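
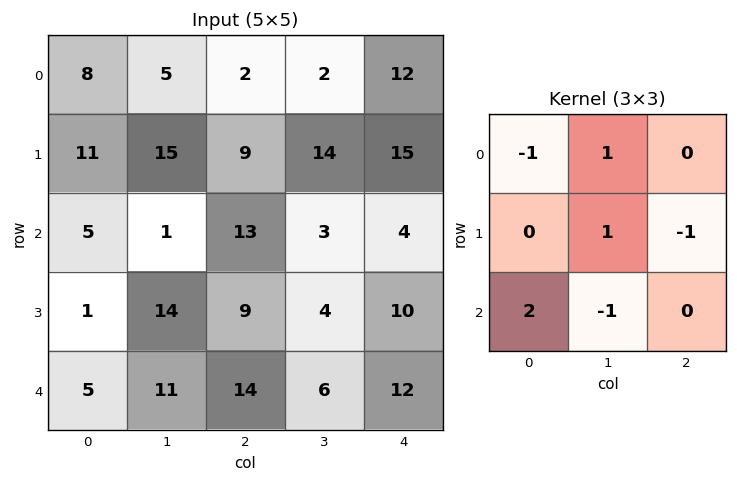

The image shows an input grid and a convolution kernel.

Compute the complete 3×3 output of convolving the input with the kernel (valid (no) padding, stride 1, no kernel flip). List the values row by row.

12 -19 22
-20 23 18
0 25 6

Output[0,0]: The receptive field on the input at this output position is [8 5 2 / 11 15 9 / 5 1 13]. Elementwise product with the kernel and sum: 8·-1 + 5·1 + 15·1 + 9·-1 + 5·2 + 1·-1.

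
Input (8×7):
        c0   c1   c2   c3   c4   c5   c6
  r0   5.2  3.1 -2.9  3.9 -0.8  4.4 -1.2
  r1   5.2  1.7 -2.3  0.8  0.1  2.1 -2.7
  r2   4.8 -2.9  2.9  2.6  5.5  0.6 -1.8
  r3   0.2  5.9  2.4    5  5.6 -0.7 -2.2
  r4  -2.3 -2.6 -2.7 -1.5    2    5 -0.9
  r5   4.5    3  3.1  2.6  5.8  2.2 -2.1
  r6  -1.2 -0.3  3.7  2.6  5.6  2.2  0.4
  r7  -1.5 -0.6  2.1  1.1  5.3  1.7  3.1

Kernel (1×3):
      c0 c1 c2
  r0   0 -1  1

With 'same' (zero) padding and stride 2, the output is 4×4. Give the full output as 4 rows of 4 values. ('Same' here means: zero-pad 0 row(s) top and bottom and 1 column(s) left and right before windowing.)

Output[0,0]: The receptive field on the zero-padded input at this output position is [0 5.2 3.1]. Elementwise product with the kernel and sum: 5.2·-1 + 3.1·1.

-2.1 6.8 5.2 1.2
-7.7 -0.3 -4.9 1.8
-0.3 1.2 3 0.9
0.9 -1.1 -3.4 -0.4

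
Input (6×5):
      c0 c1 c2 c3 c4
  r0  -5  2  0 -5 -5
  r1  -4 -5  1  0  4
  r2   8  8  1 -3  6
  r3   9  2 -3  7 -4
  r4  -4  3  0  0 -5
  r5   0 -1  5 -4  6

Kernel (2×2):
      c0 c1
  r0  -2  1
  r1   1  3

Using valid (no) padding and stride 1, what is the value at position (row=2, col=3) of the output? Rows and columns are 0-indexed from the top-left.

7

The receptive field on the input at this output position is [-3 6 / 7 -4]. Elementwise product with the kernel and sum: -3·-2 + 6·1 + 7·1 + -4·3.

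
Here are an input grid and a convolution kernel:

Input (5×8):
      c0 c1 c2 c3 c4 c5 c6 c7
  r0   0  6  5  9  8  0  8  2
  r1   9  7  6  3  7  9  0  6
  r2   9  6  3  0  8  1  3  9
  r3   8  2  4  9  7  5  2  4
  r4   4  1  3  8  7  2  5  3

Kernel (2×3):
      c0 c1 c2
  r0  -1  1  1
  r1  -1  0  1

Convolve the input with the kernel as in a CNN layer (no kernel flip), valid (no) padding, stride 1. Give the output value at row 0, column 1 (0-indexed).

The receptive field on the input at this output position is [6 5 9 / 7 6 3]. Elementwise product with the kernel and sum: 6·-1 + 5·1 + 9·1 + 7·-1 + 3·1.

4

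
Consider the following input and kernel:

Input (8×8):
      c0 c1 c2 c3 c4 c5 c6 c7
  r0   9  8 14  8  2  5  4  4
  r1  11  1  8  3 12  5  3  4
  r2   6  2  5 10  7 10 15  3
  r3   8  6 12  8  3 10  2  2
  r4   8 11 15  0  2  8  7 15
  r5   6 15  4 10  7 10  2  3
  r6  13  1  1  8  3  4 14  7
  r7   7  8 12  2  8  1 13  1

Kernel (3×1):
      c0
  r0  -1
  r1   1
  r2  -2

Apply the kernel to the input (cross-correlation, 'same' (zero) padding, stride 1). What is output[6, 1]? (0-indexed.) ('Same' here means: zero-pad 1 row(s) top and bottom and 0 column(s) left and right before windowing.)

The receptive field on the zero-padded input at this output position is [15 / 1 / 8]. Elementwise product with the kernel and sum: 15·-1 + 1·1 + 8·-2.

-30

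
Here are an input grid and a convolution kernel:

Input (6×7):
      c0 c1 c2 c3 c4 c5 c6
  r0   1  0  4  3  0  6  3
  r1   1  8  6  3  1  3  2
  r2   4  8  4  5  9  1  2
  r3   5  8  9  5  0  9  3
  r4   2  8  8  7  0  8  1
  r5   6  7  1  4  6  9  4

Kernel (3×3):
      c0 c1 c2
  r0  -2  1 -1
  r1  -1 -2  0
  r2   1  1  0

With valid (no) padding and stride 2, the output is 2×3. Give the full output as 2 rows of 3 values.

-11 -8 6
-15 -16 -29

Output[0,0]: The receptive field on the input at this output position is [1 0 4 / 1 8 6 / 4 8 4]. Elementwise product with the kernel and sum: 1·-2 + 0·1 + 4·-1 + 1·-1 + 8·-2 + 4·1 + 8·1.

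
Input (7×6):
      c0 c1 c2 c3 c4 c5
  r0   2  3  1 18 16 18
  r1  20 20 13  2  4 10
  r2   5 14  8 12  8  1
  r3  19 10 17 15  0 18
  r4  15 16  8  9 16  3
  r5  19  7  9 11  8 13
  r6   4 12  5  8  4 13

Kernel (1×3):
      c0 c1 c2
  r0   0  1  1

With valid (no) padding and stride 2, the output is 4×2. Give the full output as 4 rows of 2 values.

Output[0,0]: The receptive field on the input at this output position is [2 3 1]. Elementwise product with the kernel and sum: 3·1 + 1·1.
Output[0,1]: The receptive field on the input at this output position is [1 18 16]. Elementwise product with the kernel and sum: 18·1 + 16·1.

4 34
22 20
24 25
17 12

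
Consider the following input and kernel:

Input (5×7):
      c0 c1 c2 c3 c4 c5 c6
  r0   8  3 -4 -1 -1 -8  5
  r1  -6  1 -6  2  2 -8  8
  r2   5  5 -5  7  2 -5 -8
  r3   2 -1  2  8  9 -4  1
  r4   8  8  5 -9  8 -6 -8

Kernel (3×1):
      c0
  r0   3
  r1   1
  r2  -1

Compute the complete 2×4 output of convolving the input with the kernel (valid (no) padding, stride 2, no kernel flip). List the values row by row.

13 -13 -3 31
9 -18 7 -15

Output[0,0]: The receptive field on the input at this output position is [8 / -6 / 5]. Elementwise product with the kernel and sum: 8·3 + -6·1 + 5·-1.
Output[0,1]: The receptive field on the input at this output position is [-4 / -6 / -5]. Elementwise product with the kernel and sum: -4·3 + -6·1 + -5·-1.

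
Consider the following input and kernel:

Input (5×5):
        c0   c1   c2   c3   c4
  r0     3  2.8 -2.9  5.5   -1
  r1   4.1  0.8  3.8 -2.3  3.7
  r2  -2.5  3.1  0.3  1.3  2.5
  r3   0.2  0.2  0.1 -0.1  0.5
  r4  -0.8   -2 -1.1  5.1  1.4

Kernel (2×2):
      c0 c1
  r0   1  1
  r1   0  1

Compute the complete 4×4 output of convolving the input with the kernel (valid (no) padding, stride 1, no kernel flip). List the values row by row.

6.6 3.7 0.3 8.2
8 4.9 2.8 3.9
0.8 3.5 1.5 4.3
-1.6 -0.8 5.1 1.8

Output[0,0]: The receptive field on the input at this output position is [3 2.8 / 4.1 0.8]. Elementwise product with the kernel and sum: 3·1 + 2.8·1 + 0.8·1.
Output[0,1]: The receptive field on the input at this output position is [2.8 -2.9 / 0.8 3.8]. Elementwise product with the kernel and sum: 2.8·1 + -2.9·1 + 3.8·1.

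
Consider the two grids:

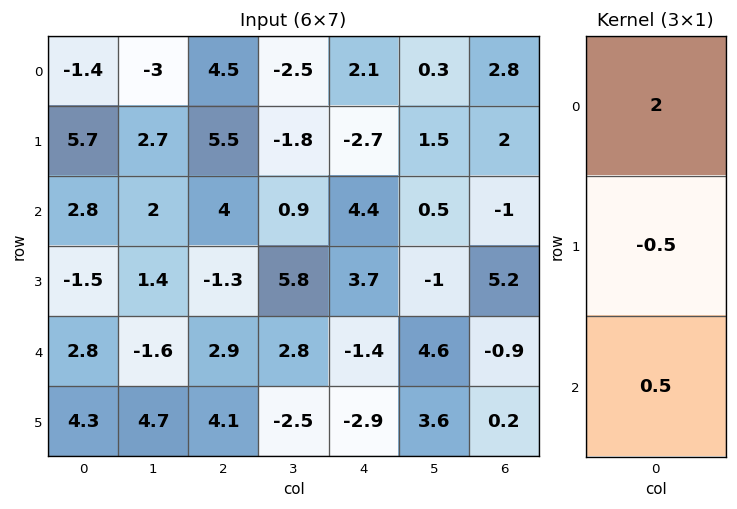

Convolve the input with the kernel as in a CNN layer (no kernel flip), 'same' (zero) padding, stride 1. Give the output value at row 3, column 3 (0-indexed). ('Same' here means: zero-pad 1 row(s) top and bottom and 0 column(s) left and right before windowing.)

The receptive field on the zero-padded input at this output position is [0.9 / 5.8 / 2.8]. Elementwise product with the kernel and sum: 0.9·2 + 5.8·-0.5 + 2.8·0.5.

0.3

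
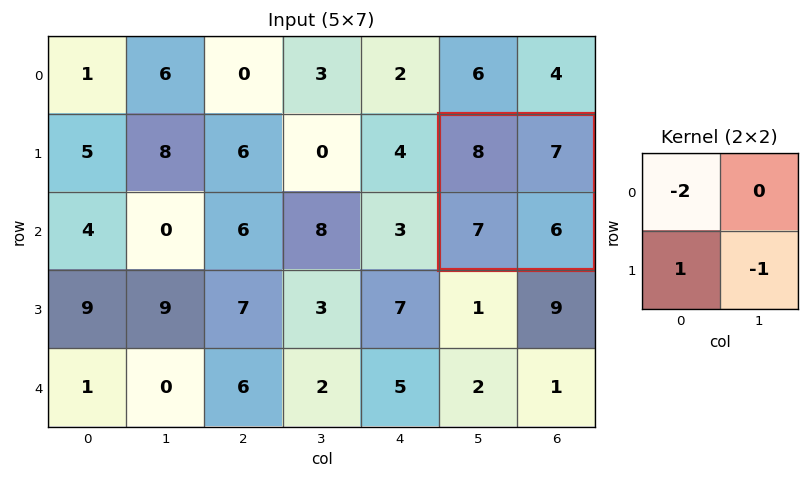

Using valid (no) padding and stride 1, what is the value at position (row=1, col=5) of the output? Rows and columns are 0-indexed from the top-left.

-15

The receptive field on the input at this output position is [8 7 / 7 6]. Elementwise product with the kernel and sum: 8·-2 + 7·1 + 6·-1.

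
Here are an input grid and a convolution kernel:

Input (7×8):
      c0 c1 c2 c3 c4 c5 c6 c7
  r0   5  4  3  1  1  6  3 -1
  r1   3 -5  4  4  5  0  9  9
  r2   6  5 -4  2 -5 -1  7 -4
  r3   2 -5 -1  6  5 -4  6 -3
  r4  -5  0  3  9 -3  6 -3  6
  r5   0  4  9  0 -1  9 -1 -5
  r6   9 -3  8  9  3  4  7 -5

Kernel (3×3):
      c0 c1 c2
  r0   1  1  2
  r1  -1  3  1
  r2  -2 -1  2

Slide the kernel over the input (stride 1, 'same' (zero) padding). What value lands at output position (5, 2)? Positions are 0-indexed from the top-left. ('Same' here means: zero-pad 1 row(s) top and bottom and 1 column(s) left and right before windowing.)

The receptive field on the zero-padded input at this output position is [0 3 9 / 4 9 0 / -3 8 9]. Elementwise product with the kernel and sum: 0·1 + 3·1 + 9·2 + 4·-1 + 9·3 + 0·1 + -3·-2 + 8·-1 + 9·2.

60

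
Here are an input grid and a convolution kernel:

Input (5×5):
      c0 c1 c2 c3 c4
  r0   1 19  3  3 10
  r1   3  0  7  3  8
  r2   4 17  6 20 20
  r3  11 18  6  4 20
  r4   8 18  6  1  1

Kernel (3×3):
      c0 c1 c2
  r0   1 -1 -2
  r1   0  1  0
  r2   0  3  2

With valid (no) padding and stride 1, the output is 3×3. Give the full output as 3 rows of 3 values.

39 75 83
72 19 60
59 -3 -45

Output[0,0]: The receptive field on the input at this output position is [1 19 3 / 3 0 7 / 4 17 6]. Elementwise product with the kernel and sum: 1·1 + 19·-1 + 3·-2 + 0·1 + 17·3 + 6·2.
Output[0,1]: The receptive field on the input at this output position is [19 3 3 / 0 7 3 / 17 6 20]. Elementwise product with the kernel and sum: 19·1 + 3·-1 + 3·-2 + 7·1 + 6·3 + 20·2.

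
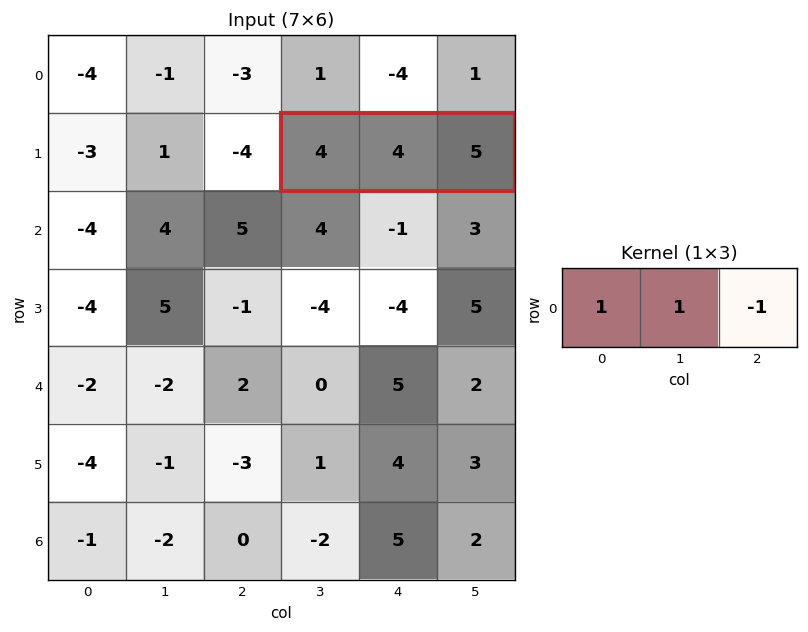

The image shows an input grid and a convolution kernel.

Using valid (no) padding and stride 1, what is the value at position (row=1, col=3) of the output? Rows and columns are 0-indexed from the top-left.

3

The receptive field on the input at this output position is [4 4 5]. Elementwise product with the kernel and sum: 4·1 + 4·1 + 5·-1.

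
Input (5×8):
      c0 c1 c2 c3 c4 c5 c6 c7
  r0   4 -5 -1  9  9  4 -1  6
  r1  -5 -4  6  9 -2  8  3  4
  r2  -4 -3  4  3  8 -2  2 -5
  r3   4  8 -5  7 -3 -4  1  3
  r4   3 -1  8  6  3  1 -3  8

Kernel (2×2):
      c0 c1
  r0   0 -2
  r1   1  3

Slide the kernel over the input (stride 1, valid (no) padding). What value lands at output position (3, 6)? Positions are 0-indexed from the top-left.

15

The receptive field on the input at this output position is [1 3 / -3 8]. Elementwise product with the kernel and sum: 3·-2 + -3·1 + 8·3.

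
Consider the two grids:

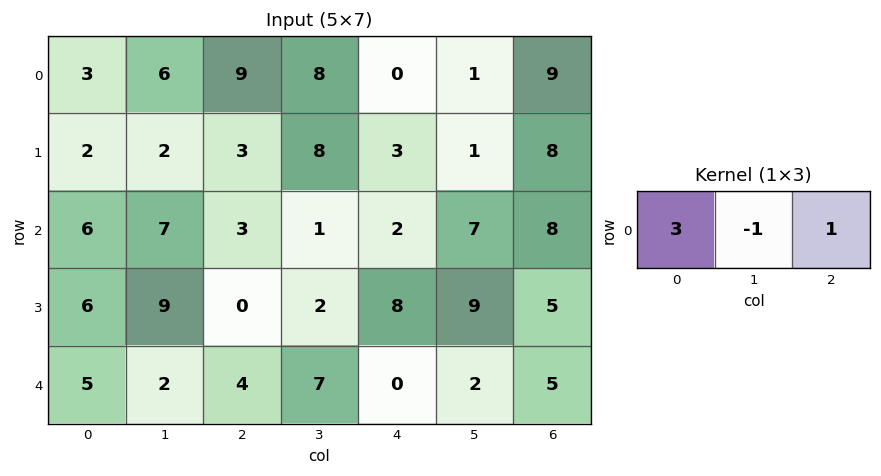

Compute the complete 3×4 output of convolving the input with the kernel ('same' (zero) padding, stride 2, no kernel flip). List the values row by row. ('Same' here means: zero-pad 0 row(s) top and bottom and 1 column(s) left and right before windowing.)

3 17 25 -6
1 19 8 13
-3 9 23 1

Output[0,0]: The receptive field on the zero-padded input at this output position is [0 3 6]. Elementwise product with the kernel and sum: 0·3 + 3·-1 + 6·1.
Output[0,1]: The receptive field on the zero-padded input at this output position is [6 9 8]. Elementwise product with the kernel and sum: 6·3 + 9·-1 + 8·1.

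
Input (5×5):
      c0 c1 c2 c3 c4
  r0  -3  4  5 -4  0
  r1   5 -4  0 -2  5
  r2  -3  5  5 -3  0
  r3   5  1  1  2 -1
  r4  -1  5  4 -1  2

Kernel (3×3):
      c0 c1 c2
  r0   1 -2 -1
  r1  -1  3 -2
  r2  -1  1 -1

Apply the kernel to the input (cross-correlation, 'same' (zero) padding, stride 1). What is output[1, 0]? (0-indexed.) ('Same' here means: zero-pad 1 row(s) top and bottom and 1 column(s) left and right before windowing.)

The receptive field on the zero-padded input at this output position is [0 -3 4 / 0 5 -4 / 0 -3 5]. Elementwise product with the kernel and sum: 0·1 + -3·-2 + 4·-1 + 0·-1 + 5·3 + -4·-2 + 0·-1 + -3·1 + 5·-1.

17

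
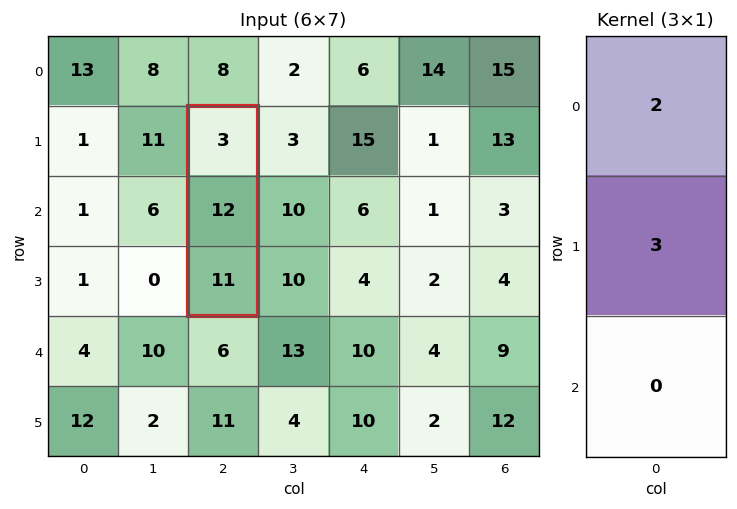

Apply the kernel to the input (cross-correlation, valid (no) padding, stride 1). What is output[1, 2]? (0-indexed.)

The receptive field on the input at this output position is [3 / 12 / 11]. Elementwise product with the kernel and sum: 3·2 + 12·3.

42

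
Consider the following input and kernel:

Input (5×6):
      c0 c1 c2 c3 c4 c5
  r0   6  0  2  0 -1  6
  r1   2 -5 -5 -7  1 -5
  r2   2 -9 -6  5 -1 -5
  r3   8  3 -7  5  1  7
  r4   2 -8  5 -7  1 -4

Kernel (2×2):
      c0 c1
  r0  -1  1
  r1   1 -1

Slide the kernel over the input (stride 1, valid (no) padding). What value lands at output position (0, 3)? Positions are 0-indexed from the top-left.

-9

The receptive field on the input at this output position is [0 -1 / -7 1]. Elementwise product with the kernel and sum: 0·-1 + -1·1 + -7·1 + 1·-1.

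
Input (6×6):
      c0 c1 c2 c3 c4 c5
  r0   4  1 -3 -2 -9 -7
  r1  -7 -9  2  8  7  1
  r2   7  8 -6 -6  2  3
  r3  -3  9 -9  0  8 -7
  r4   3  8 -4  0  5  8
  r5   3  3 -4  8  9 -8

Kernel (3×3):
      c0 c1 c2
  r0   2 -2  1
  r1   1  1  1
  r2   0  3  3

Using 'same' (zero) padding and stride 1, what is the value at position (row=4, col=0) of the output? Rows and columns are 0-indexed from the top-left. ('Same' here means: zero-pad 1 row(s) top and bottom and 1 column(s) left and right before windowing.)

44

The receptive field on the zero-padded input at this output position is [0 -3 9 / 0 3 8 / 0 3 3]. Elementwise product with the kernel and sum: 0·2 + -3·-2 + 9·1 + 0·1 + 3·1 + 8·1 + 3·3 + 3·3.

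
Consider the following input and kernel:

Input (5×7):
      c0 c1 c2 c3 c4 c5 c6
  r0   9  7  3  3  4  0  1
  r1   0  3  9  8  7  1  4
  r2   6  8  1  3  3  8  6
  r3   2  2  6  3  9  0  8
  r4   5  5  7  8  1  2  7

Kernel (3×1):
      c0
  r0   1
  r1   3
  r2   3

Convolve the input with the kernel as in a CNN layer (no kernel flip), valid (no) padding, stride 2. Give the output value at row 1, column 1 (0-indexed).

40

The receptive field on the input at this output position is [1 / 6 / 7]. Elementwise product with the kernel and sum: 1·1 + 6·3 + 7·3.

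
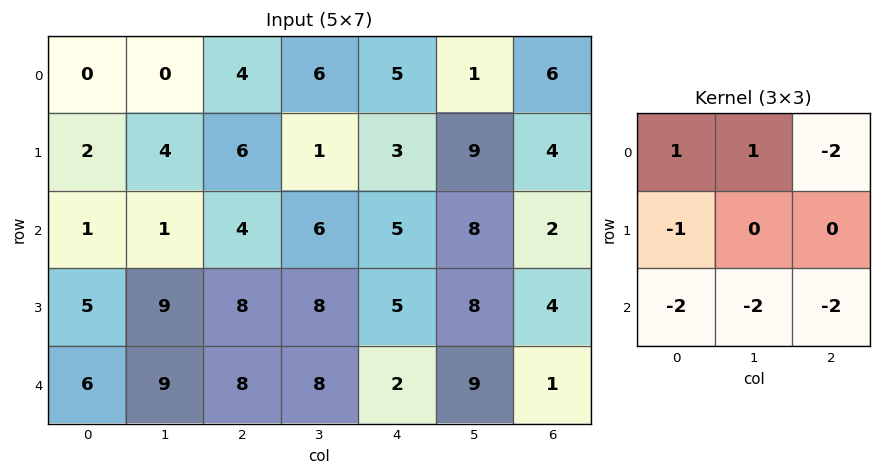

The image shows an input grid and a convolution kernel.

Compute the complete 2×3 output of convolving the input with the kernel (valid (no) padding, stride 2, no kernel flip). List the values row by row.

-22 -36 -39
-57 -44 -20

Output[0,0]: The receptive field on the input at this output position is [0 0 4 / 2 4 6 / 1 1 4]. Elementwise product with the kernel and sum: 0·1 + 0·1 + 4·-2 + 2·-1 + 1·-2 + 1·-2 + 4·-2.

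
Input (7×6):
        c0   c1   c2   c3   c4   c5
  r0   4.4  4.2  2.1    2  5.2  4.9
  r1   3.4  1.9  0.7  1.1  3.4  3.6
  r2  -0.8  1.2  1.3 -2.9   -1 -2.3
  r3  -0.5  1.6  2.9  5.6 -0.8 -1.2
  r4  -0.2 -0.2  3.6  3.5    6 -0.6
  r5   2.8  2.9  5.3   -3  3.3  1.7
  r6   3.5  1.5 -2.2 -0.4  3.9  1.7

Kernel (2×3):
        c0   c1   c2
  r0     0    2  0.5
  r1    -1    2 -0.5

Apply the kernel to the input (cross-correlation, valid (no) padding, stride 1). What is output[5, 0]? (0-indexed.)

9.05

The receptive field on the input at this output position is [2.8 2.9 5.3 / 3.5 1.5 -2.2]. Elementwise product with the kernel and sum: 2.9·2 + 5.3·0.5 + 3.5·-1 + 1.5·2 + -2.2·-0.5.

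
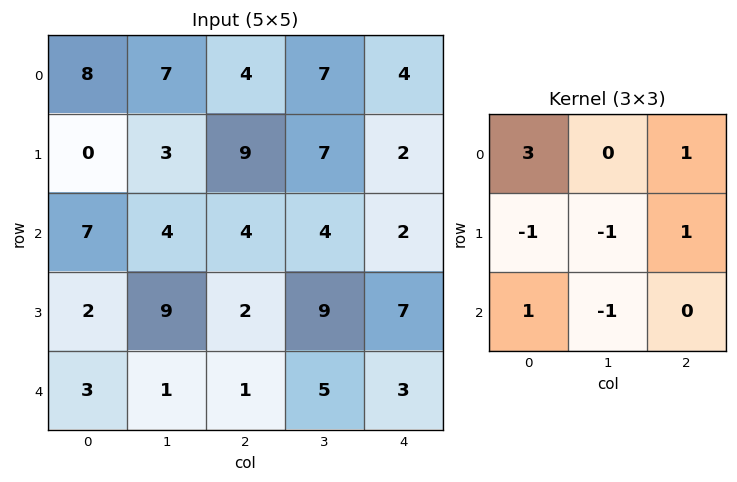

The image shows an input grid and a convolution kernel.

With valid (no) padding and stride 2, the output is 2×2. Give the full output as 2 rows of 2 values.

Output[0,0]: The receptive field on the input at this output position is [8 7 4 / 0 3 9 / 7 4 4]. Elementwise product with the kernel and sum: 8·3 + 4·1 + 0·-1 + 3·-1 + 9·1 + 7·1 + 4·-1.
Output[0,1]: The receptive field on the input at this output position is [4 7 4 / 9 7 2 / 4 4 2]. Elementwise product with the kernel and sum: 4·3 + 4·1 + 9·-1 + 7·-1 + 2·1 + 4·1 + 4·-1.

37 2
18 6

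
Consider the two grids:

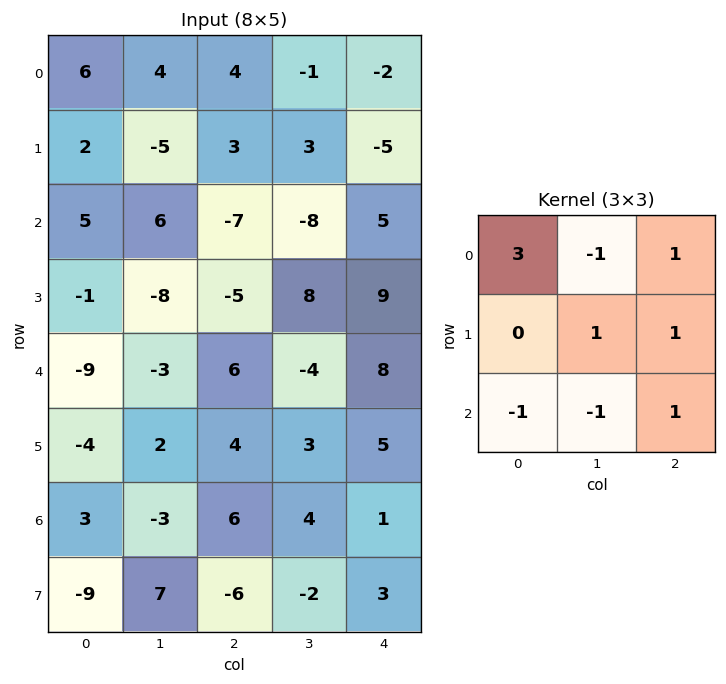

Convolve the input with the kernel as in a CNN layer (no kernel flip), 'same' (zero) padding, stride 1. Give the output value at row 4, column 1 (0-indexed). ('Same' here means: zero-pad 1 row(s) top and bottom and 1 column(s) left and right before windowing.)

The receptive field on the zero-padded input at this output position is [-1 -8 -5 / -9 -3 6 / -4 2 4]. Elementwise product with the kernel and sum: -1·3 + -8·-1 + -5·1 + -3·1 + 6·1 + -4·-1 + 2·-1 + 4·1.

9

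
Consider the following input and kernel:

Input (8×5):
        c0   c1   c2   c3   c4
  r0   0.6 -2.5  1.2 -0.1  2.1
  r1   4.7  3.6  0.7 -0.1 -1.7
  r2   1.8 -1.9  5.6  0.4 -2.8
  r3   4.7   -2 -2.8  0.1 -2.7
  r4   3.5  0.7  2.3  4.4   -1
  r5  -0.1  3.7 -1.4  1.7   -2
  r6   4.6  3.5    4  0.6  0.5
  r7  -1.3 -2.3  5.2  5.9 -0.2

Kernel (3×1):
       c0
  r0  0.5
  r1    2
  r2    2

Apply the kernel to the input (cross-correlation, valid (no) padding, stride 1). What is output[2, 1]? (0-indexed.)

The receptive field on the input at this output position is [-1.9 / -2 / 0.7]. Elementwise product with the kernel and sum: -1.9·0.5 + -2·2 + 0.7·2.

-3.55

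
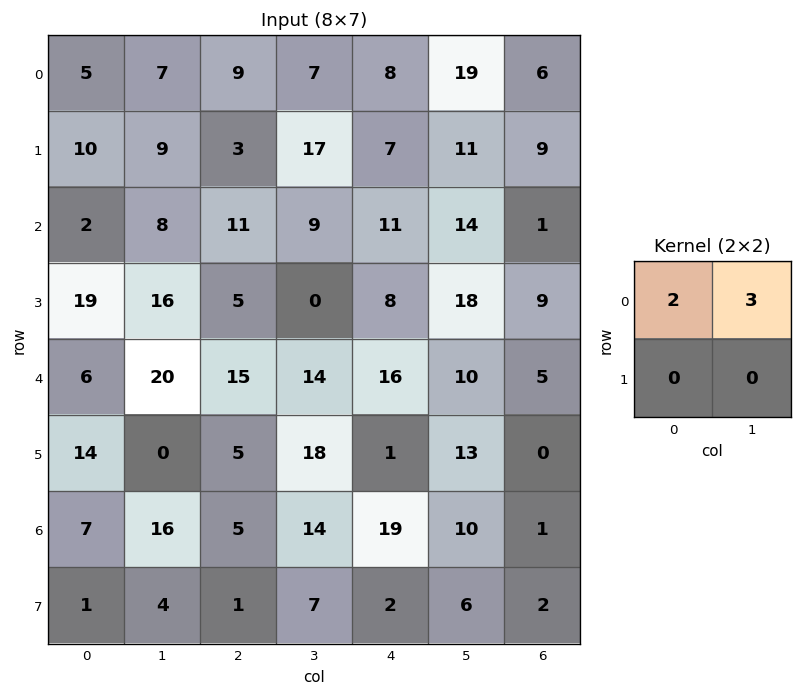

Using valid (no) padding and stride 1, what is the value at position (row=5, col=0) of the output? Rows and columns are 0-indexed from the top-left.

The receptive field on the input at this output position is [14 0 / 7 16]. Elementwise product with the kernel and sum: 14·2 + 0·3.

28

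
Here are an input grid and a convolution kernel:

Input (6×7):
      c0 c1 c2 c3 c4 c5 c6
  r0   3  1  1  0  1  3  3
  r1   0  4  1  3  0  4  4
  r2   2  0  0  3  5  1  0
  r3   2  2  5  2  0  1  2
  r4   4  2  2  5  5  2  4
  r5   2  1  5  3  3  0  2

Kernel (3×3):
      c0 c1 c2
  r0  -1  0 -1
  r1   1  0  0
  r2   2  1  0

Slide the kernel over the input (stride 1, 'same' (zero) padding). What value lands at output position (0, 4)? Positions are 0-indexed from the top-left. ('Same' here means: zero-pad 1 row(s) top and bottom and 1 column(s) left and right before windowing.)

6

The receptive field on the zero-padded input at this output position is [0 0 0 / 0 1 3 / 3 0 4]. Elementwise product with the kernel and sum: 0·-1 + 0·-1 + 0·1 + 3·2 + 0·1.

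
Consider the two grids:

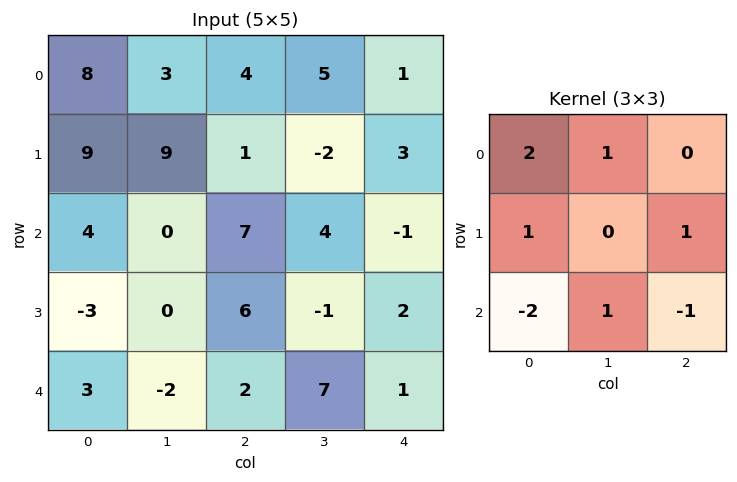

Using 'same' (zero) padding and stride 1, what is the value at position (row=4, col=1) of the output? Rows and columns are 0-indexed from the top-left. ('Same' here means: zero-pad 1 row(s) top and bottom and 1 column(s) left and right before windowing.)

The receptive field on the zero-padded input at this output position is [-3 0 6 / 3 -2 2 / 0 0 0]. Elementwise product with the kernel and sum: -3·2 + 0·1 + 3·1 + 2·1 + 0·-2 + 0·1 + 0·-1.

-1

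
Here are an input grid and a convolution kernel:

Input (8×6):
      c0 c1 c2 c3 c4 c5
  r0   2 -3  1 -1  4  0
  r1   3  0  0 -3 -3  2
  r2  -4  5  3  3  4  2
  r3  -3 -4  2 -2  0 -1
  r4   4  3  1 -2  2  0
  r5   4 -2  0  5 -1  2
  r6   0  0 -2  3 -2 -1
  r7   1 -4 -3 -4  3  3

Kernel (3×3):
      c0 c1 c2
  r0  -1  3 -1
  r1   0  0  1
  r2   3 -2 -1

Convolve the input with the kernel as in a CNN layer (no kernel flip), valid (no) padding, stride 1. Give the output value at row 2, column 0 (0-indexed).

23

The receptive field on the input at this output position is [-4 5 3 / -3 -4 2 / 4 3 1]. Elementwise product with the kernel and sum: -4·-1 + 5·3 + 3·-1 + 2·1 + 4·3 + 3·-2 + 1·-1.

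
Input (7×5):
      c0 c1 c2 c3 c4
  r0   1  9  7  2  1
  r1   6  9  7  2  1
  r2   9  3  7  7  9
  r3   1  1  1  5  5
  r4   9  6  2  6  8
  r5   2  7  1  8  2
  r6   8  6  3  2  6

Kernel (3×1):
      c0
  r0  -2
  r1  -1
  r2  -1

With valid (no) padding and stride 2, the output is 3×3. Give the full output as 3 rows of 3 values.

-17 -28 -12
-28 -17 -31
-28 -8 -24

Output[0,0]: The receptive field on the input at this output position is [1 / 6 / 9]. Elementwise product with the kernel and sum: 1·-2 + 6·-1 + 9·-1.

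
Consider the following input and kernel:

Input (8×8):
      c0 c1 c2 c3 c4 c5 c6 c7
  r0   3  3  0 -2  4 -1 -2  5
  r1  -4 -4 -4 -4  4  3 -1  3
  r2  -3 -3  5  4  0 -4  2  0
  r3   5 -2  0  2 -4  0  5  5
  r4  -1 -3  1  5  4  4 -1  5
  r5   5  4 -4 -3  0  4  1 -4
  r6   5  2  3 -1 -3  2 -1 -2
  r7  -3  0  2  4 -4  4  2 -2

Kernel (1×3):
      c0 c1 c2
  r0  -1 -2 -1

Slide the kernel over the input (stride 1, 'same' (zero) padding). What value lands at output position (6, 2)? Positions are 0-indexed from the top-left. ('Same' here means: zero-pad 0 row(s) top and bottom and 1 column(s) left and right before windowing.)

-7

The receptive field on the zero-padded input at this output position is [2 3 -1]. Elementwise product with the kernel and sum: 2·-1 + 3·-2 + -1·-1.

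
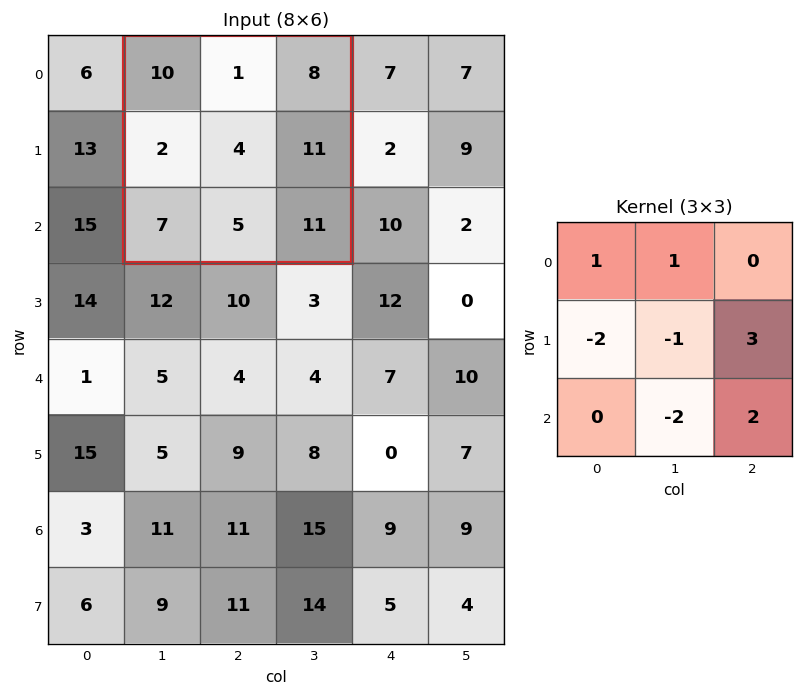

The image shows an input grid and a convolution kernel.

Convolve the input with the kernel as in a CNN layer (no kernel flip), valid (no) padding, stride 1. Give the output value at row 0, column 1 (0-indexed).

48

The receptive field on the input at this output position is [10 1 8 / 2 4 11 / 7 5 11]. Elementwise product with the kernel and sum: 10·1 + 1·1 + 2·-2 + 4·-1 + 11·3 + 5·-2 + 11·2.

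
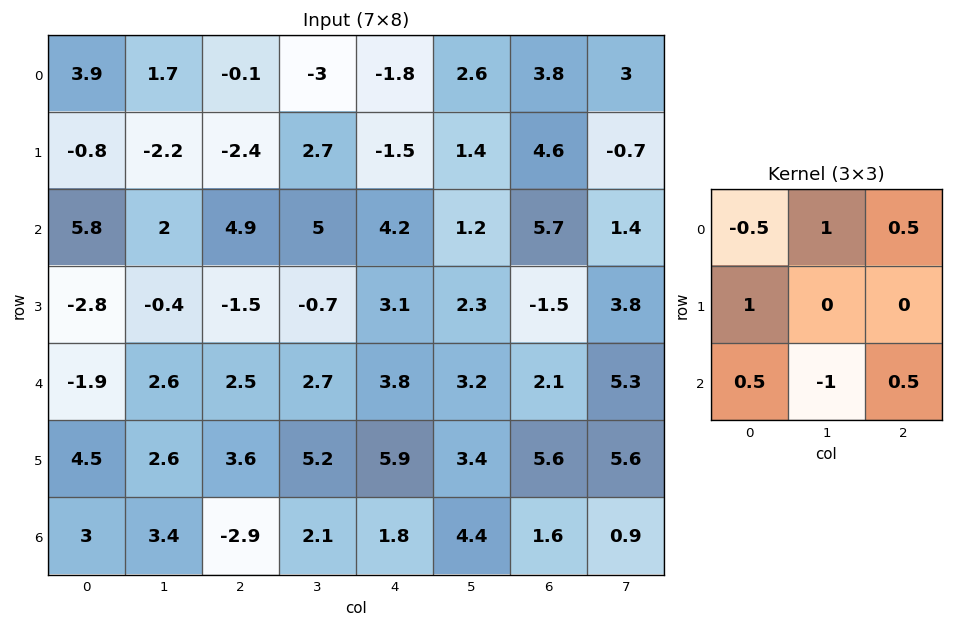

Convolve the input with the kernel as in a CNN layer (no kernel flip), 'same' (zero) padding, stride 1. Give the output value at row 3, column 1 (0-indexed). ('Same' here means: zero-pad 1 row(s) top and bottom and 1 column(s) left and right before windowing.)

The receptive field on the zero-padded input at this output position is [5.8 2 4.9 / -2.8 -0.4 -1.5 / -1.9 2.6 2.5]. Elementwise product with the kernel and sum: 5.8·-0.5 + 2·1 + 4.9·0.5 + -2.8·1 + -1.9·0.5 + 2.6·-1 + 2.5·0.5.

-3.55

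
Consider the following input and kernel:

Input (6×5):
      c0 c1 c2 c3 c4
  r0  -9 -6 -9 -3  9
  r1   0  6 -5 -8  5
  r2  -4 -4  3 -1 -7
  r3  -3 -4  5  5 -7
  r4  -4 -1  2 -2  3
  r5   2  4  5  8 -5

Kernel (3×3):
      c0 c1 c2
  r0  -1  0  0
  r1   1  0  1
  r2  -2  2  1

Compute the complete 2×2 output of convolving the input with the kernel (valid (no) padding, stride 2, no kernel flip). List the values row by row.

7 -6
14 -10

Output[0,0]: The receptive field on the input at this output position is [-9 -6 -9 / 0 6 -5 / -4 -4 3]. Elementwise product with the kernel and sum: -9·-1 + 0·1 + -5·1 + -4·-2 + -4·2 + 3·1.
Output[0,1]: The receptive field on the input at this output position is [-9 -3 9 / -5 -8 5 / 3 -1 -7]. Elementwise product with the kernel and sum: -9·-1 + -5·1 + 5·1 + 3·-2 + -1·2 + -7·1.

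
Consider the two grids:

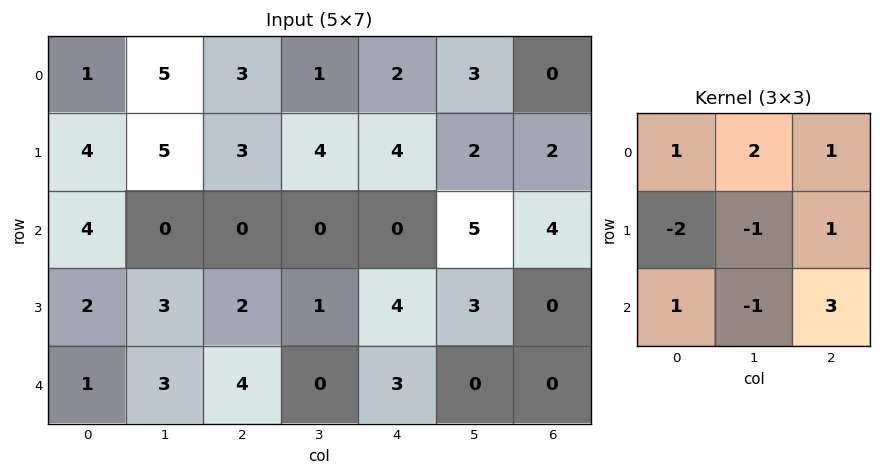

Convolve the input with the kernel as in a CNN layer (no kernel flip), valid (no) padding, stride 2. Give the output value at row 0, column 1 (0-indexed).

The receptive field on the input at this output position is [3 1 2 / 3 4 4 / 0 0 0]. Elementwise product with the kernel and sum: 3·1 + 1·2 + 2·1 + 3·-2 + 4·-1 + 4·1 + 0·1 + 0·-1 + 0·3.

1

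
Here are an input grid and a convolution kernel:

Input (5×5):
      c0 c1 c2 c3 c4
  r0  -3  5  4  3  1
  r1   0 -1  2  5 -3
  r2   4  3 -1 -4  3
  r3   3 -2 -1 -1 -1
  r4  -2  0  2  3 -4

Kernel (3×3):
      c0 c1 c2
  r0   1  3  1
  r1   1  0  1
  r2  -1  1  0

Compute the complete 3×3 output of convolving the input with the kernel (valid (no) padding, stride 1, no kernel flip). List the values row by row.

17 20 10
-3 10 16
16 -5 -11

Output[0,0]: The receptive field on the input at this output position is [-3 5 4 / 0 -1 2 / 4 3 -1]. Elementwise product with the kernel and sum: -3·1 + 5·3 + 4·1 + 0·1 + 2·1 + 4·-1 + 3·1.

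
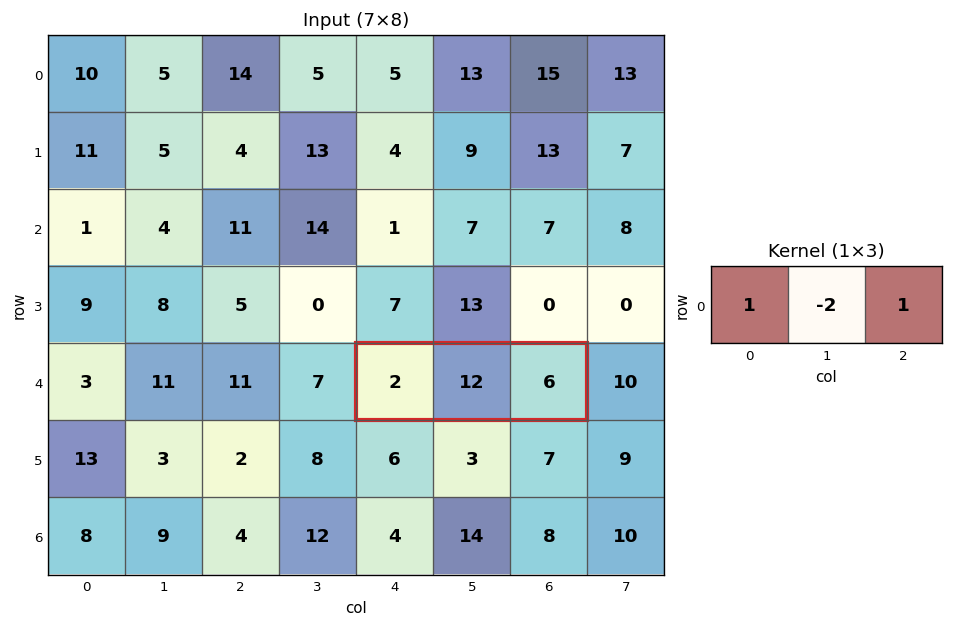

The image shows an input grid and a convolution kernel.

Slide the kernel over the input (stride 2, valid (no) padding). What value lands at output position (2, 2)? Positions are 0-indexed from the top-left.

The receptive field on the input at this output position is [2 12 6]. Elementwise product with the kernel and sum: 2·1 + 12·-2 + 6·1.

-16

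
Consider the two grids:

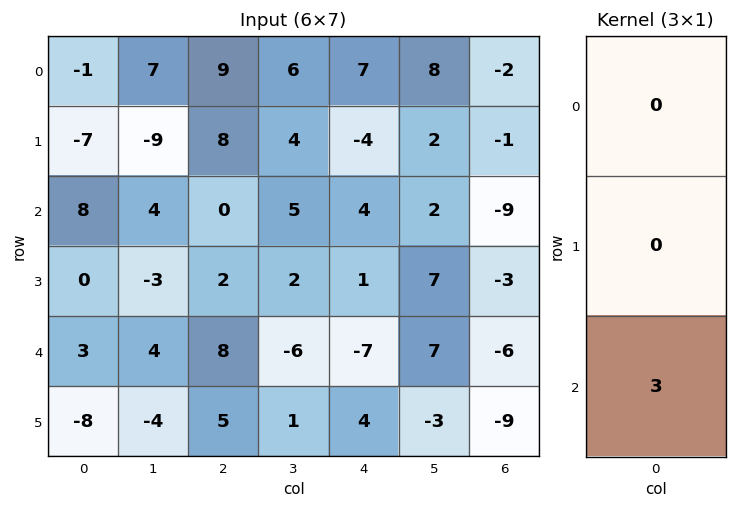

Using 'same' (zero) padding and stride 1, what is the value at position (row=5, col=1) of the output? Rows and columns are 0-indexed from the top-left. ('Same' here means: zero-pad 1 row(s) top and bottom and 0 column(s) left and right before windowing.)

0

The receptive field on the zero-padded input at this output position is [4 / -4 / 0]. Elementwise product with the kernel and sum: 0·3.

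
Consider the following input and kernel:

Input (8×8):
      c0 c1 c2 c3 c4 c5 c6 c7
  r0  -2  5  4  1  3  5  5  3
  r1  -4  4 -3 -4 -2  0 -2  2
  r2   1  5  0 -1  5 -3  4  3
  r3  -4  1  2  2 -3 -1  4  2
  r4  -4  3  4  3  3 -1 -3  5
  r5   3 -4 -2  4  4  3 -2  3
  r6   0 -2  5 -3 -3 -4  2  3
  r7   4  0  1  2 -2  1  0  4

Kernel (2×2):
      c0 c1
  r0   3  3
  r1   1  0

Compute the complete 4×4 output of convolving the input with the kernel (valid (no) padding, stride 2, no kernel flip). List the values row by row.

5 12 22 22
14 -1 3 25
0 19 10 4
-2 7 -23 15

Output[0,0]: The receptive field on the input at this output position is [-2 5 / -4 4]. Elementwise product with the kernel and sum: -2·3 + 5·3 + -4·1.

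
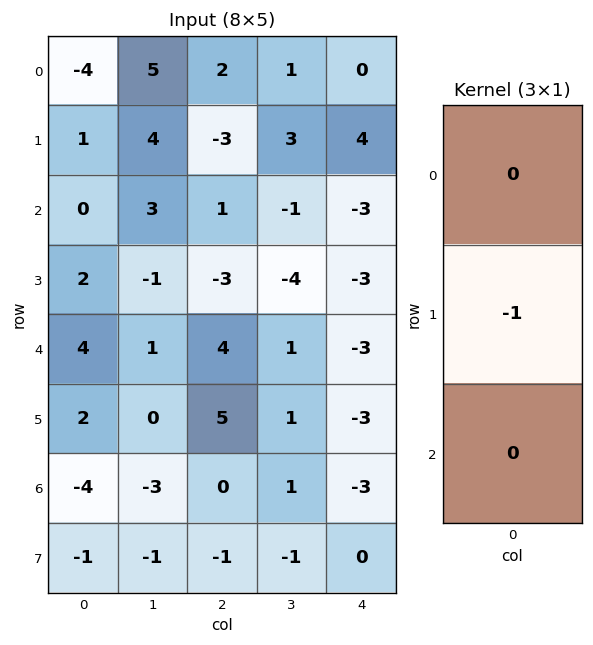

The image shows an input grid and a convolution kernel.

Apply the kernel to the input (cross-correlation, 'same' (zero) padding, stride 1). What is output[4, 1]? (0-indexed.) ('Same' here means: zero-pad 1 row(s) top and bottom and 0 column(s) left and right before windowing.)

The receptive field on the zero-padded input at this output position is [-1 / 1 / 0]. Elementwise product with the kernel and sum: 1·-1.

-1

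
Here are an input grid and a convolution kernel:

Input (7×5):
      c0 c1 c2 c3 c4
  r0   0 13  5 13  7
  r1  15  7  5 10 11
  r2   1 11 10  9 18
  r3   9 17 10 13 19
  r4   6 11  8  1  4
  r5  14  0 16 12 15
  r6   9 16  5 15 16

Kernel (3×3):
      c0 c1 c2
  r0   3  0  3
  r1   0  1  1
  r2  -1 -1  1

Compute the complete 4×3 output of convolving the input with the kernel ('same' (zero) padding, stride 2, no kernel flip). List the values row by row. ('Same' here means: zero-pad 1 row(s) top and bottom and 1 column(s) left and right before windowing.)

Output[0,0]: The receptive field on the zero-padded input at this output position is [0 0 0 / 0 0 13 / 0 15 7]. Elementwise product with the kernel and sum: 0·3 + 0·3 + 0·1 + 13·1 + 0·-1 + 15·-1 + 7·1.
Output[0,1]: The receptive field on the zero-padded input at this output position is [0 0 0 / 13 5 13 / 7 5 10]. Elementwise product with the kernel and sum: 0·3 + 0·3 + 5·1 + 13·1 + 7·-1 + 5·-1 + 10·1.

5 16 -14
41 56 16
54 95 16
25 56 52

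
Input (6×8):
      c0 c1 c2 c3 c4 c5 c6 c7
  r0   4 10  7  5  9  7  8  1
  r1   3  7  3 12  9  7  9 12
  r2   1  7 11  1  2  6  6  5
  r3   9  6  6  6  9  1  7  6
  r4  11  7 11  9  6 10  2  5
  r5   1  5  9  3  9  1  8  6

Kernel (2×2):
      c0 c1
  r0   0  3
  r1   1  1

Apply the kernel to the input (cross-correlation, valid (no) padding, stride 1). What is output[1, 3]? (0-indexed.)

The receptive field on the input at this output position is [12 9 / 1 2]. Elementwise product with the kernel and sum: 9·3 + 1·1 + 2·1.

30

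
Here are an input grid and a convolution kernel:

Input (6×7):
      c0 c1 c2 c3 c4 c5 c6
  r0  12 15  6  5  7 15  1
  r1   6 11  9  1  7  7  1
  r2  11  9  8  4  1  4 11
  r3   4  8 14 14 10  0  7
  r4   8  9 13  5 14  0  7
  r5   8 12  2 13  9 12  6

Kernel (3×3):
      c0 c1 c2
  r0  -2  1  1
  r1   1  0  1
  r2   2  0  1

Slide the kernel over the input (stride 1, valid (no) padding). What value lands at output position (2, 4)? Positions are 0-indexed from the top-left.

The receptive field on the input at this output position is [1 4 11 / 10 0 7 / 14 0 7]. Elementwise product with the kernel and sum: 1·-2 + 4·1 + 11·1 + 10·1 + 7·1 + 14·2 + 7·1.

65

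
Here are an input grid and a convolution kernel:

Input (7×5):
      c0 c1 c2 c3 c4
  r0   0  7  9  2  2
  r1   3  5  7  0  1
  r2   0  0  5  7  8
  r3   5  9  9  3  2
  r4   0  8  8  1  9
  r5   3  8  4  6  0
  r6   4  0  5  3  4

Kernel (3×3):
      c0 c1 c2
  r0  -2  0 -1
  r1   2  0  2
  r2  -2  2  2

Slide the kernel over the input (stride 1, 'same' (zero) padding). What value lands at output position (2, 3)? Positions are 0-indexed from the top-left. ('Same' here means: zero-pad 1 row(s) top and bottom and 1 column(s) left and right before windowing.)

3

The receptive field on the zero-padded input at this output position is [7 0 1 / 5 7 8 / 9 3 2]. Elementwise product with the kernel and sum: 7·-2 + 1·-1 + 5·2 + 8·2 + 9·-2 + 3·2 + 2·2.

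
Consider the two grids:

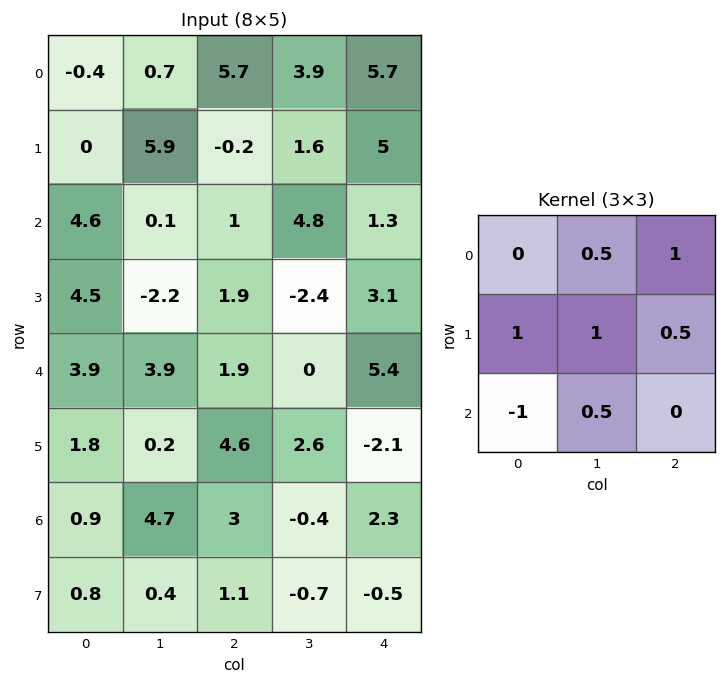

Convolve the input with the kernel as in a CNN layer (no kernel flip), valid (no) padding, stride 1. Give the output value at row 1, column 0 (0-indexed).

2.35

The receptive field on the input at this output position is [0 5.9 -0.2 / 4.6 0.1 1 / 4.5 -2.2 1.9]. Elementwise product with the kernel and sum: 5.9·0.5 + -0.2·1 + 4.6·1 + 0.1·1 + 1·0.5 + 4.5·-1 + -2.2·0.5.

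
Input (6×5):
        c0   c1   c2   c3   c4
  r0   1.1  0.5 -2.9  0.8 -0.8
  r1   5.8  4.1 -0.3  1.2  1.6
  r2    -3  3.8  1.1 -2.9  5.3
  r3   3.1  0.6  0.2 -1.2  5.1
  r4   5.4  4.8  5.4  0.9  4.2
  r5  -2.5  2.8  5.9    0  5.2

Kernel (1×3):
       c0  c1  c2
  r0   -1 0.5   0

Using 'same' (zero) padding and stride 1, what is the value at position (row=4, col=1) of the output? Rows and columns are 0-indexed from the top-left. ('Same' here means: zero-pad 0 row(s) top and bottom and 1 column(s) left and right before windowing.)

The receptive field on the zero-padded input at this output position is [5.4 4.8 5.4]. Elementwise product with the kernel and sum: 5.4·-1 + 4.8·0.5.

-3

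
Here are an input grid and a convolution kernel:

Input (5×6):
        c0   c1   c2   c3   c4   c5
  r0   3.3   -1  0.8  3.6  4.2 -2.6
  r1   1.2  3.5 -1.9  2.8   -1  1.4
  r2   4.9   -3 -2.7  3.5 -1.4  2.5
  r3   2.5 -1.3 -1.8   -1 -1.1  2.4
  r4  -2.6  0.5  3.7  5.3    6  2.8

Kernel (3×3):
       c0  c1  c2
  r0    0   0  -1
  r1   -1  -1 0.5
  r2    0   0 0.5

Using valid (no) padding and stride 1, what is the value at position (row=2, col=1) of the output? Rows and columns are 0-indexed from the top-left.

1.75

The receptive field on the input at this output position is [-3 -2.7 3.5 / -1.3 -1.8 -1 / 0.5 3.7 5.3]. Elementwise product with the kernel and sum: 3.5·-1 + -1.3·-1 + -1.8·-1 + -1·0.5 + 5.3·0.5.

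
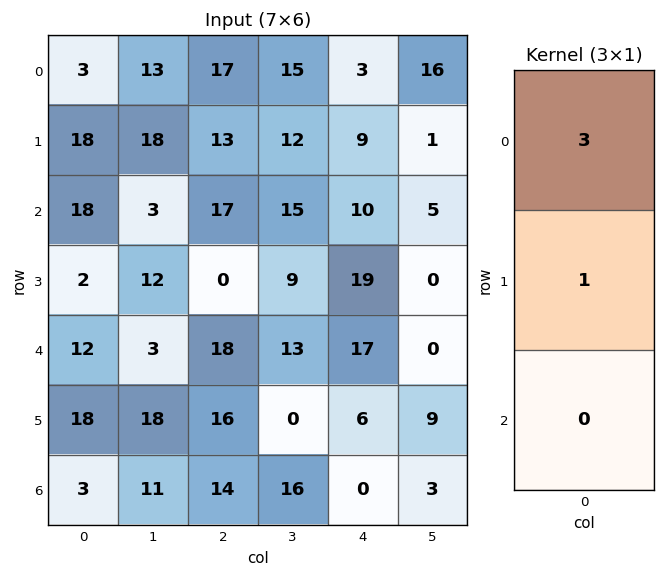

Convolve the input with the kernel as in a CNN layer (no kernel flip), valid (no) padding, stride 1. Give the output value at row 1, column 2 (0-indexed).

The receptive field on the input at this output position is [13 / 17 / 0]. Elementwise product with the kernel and sum: 13·3 + 17·1.

56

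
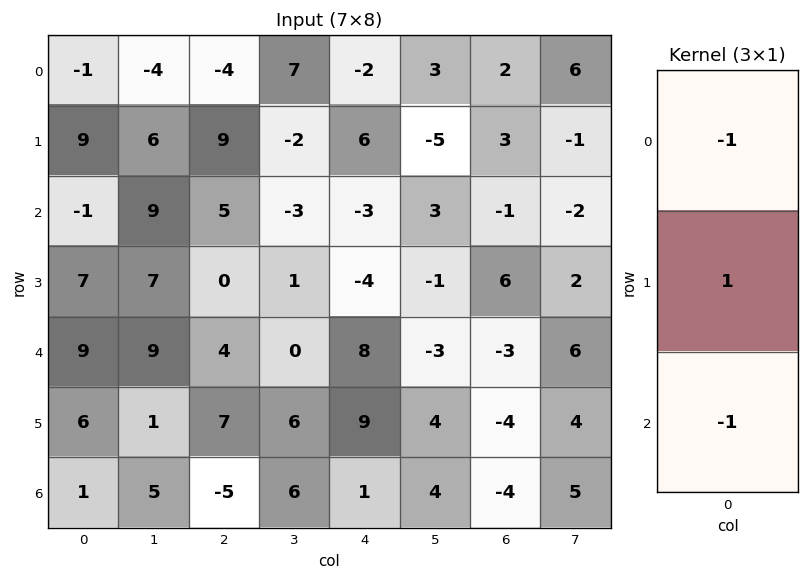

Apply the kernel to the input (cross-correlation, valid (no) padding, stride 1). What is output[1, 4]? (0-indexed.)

-5

The receptive field on the input at this output position is [6 / -3 / -4]. Elementwise product with the kernel and sum: 6·-1 + -3·1 + -4·-1.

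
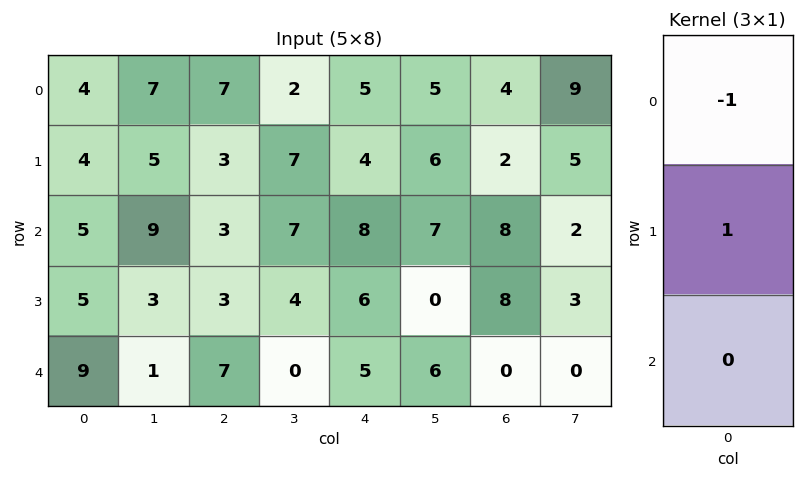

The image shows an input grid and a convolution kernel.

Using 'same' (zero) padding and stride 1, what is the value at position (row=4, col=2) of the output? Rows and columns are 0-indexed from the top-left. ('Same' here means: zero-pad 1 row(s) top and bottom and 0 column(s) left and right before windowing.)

4

The receptive field on the zero-padded input at this output position is [3 / 7 / 0]. Elementwise product with the kernel and sum: 3·-1 + 7·1.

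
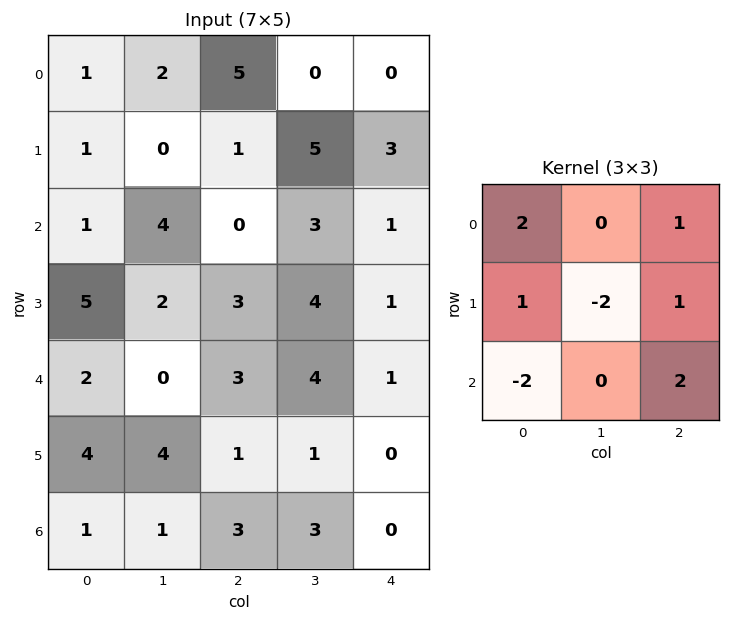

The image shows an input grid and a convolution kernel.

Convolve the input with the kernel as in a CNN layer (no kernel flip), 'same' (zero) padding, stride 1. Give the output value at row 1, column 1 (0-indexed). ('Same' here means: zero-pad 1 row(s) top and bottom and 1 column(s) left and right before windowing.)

7

The receptive field on the zero-padded input at this output position is [1 2 5 / 1 0 1 / 1 4 0]. Elementwise product with the kernel and sum: 1·2 + 5·1 + 1·1 + 0·-2 + 1·1 + 1·-2 + 0·2.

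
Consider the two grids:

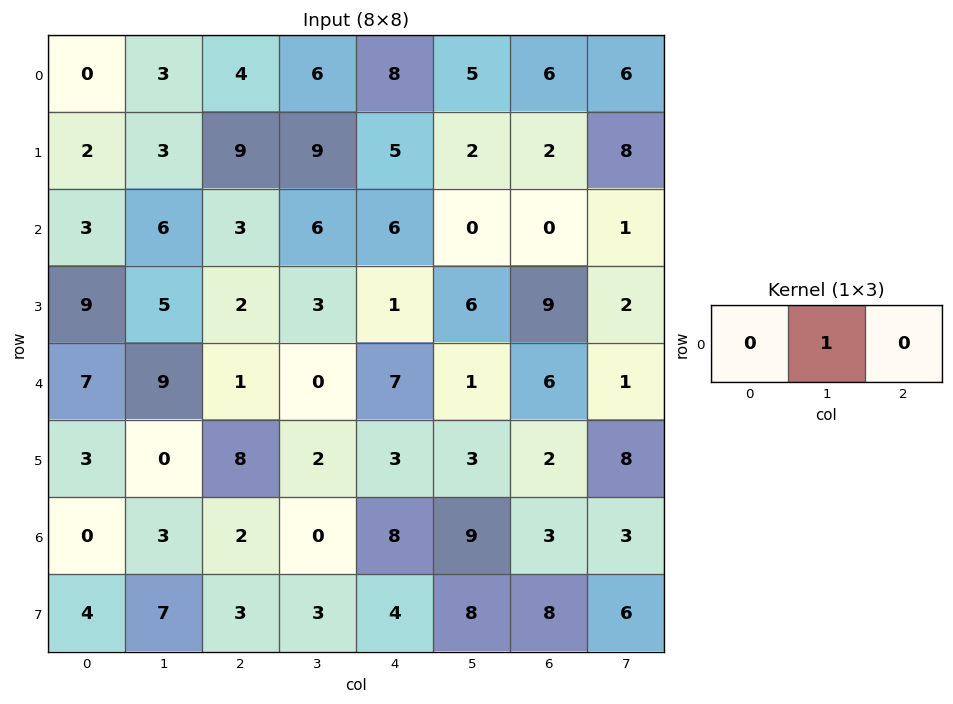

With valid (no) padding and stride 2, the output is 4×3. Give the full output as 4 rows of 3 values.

Output[0,0]: The receptive field on the input at this output position is [0 3 4]. Elementwise product with the kernel and sum: 3·1.
Output[0,1]: The receptive field on the input at this output position is [4 6 8]. Elementwise product with the kernel and sum: 6·1.

3 6 5
6 6 0
9 0 1
3 0 9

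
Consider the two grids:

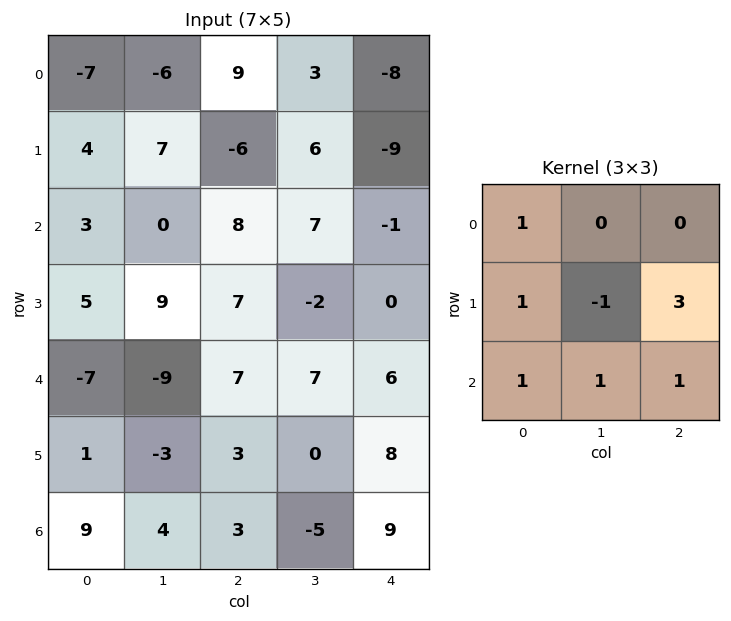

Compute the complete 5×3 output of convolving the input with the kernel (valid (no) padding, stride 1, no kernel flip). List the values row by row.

Output[0,0]: The receptive field on the input at this output position is [-7 -6 9 / 4 7 -6 / 3 0 8]. Elementwise product with the kernel and sum: -7·1 + 4·1 + 7·-1 + -6·3 + 3·1 + 0·1 + 8·1.
Output[0,1]: The receptive field on the input at this output position is [-6 9 3 / 7 -6 6 / 0 8 7]. Elementwise product with the kernel and sum: -6·1 + 7·1 + -6·-1 + 6·3 + 0·1 + 8·1 + 7·1.

-17 40 -16
52 34 -3
11 1 37
29 14 36
22 -13 41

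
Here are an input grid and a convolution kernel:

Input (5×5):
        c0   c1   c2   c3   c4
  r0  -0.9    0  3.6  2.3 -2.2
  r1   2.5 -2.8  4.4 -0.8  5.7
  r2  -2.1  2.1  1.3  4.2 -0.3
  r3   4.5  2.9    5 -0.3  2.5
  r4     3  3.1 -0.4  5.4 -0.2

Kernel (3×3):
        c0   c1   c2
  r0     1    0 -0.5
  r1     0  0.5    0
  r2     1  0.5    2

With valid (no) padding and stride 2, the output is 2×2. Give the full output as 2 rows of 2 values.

Output[0,0]: The receptive field on the input at this output position is [-0.9 0 3.6 / 2.5 -2.8 4.4 / -2.1 2.1 1.3]. Elementwise product with the kernel and sum: -0.9·1 + 3.6·-0.5 + -2.8·0.5 + -2.1·1 + 2.1·0.5 + 1.3·2.

-2.55 7.1
2.45 3.2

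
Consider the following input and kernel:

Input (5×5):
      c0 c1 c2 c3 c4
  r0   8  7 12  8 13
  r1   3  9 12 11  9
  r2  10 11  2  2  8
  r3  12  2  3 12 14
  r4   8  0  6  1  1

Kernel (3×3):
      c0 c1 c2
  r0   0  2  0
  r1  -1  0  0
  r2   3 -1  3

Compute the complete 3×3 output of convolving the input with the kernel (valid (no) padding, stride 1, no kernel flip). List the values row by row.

Output[0,0]: The receptive field on the input at this output position is [8 7 12 / 3 9 12 / 10 11 2]. Elementwise product with the kernel and sum: 7·2 + 3·-1 + 10·3 + 11·-1 + 2·3.

36 52 32
51 52 59
52 -1 21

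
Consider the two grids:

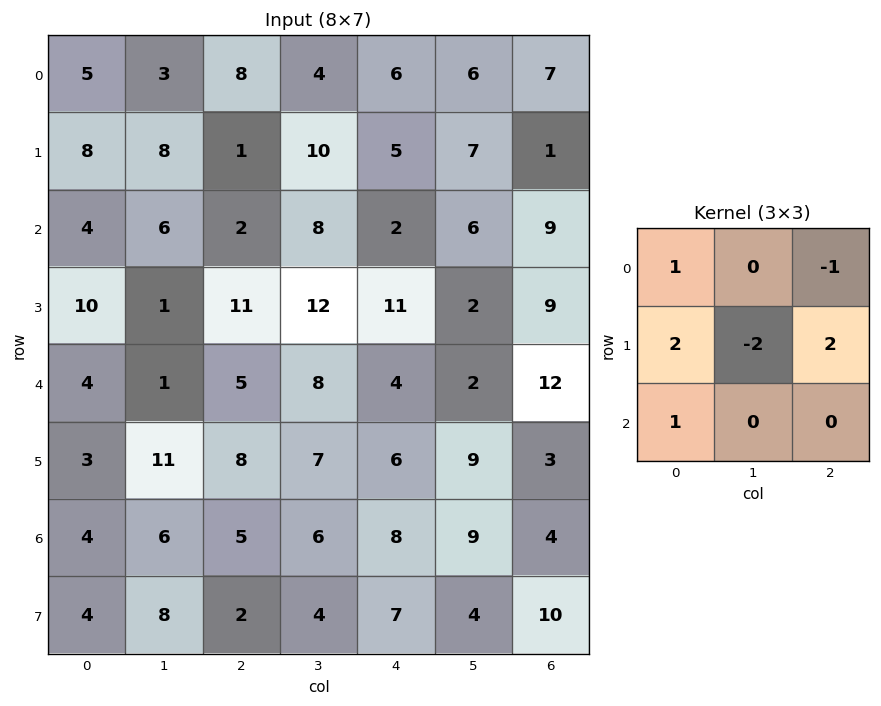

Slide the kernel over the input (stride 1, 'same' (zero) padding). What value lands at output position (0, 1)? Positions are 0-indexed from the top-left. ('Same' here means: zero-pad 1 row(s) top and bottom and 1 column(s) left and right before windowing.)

The receptive field on the zero-padded input at this output position is [0 0 0 / 5 3 8 / 8 8 1]. Elementwise product with the kernel and sum: 0·1 + 0·-1 + 5·2 + 3·-2 + 8·2 + 8·1.

28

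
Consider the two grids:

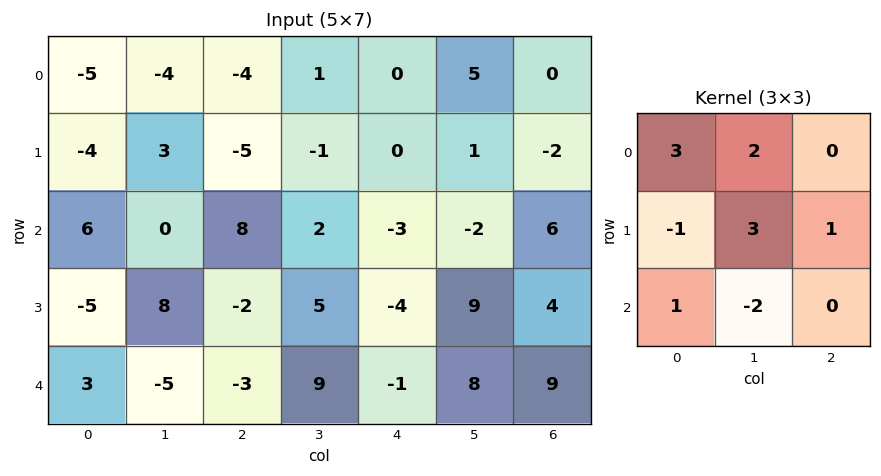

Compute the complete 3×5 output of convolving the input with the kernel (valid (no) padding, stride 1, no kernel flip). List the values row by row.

-9 -55 -4 13 12
-25 37 -34 -3 -17
58 8 20 3 5

Output[0,0]: The receptive field on the input at this output position is [-5 -4 -4 / -4 3 -5 / 6 0 8]. Elementwise product with the kernel and sum: -5·3 + -4·2 + -4·-1 + 3·3 + -5·1 + 6·1 + 0·-2.
Output[0,1]: The receptive field on the input at this output position is [-4 -4 1 / 3 -5 -1 / 0 8 2]. Elementwise product with the kernel and sum: -4·3 + -4·2 + 3·-1 + -5·3 + -1·1 + 0·1 + 8·-2.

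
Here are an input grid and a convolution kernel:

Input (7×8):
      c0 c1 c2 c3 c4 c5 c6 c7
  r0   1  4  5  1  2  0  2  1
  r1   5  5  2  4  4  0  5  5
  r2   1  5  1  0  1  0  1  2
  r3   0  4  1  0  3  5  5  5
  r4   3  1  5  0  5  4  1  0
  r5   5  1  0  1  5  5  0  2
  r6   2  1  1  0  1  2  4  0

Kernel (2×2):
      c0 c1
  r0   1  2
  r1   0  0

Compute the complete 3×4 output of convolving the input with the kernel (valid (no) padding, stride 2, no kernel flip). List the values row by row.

Output[0,0]: The receptive field on the input at this output position is [1 4 / 5 5]. Elementwise product with the kernel and sum: 1·1 + 4·2.
Output[0,1]: The receptive field on the input at this output position is [5 1 / 2 4]. Elementwise product with the kernel and sum: 5·1 + 1·2.

9 7 2 4
11 1 1 5
5 5 13 1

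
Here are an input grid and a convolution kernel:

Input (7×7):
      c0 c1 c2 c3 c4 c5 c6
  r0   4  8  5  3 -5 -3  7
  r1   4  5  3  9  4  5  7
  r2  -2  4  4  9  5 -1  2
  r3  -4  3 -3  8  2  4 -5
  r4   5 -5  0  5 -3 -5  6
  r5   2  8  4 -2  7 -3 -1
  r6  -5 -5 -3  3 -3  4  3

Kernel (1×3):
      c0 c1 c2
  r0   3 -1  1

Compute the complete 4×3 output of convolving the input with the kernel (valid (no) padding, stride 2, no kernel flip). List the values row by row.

9 7 -5
-6 8 18
20 -8 2
-13 -15 -10

Output[0,0]: The receptive field on the input at this output position is [4 8 5]. Elementwise product with the kernel and sum: 4·3 + 8·-1 + 5·1.
Output[0,1]: The receptive field on the input at this output position is [5 3 -5]. Elementwise product with the kernel and sum: 5·3 + 3·-1 + -5·1.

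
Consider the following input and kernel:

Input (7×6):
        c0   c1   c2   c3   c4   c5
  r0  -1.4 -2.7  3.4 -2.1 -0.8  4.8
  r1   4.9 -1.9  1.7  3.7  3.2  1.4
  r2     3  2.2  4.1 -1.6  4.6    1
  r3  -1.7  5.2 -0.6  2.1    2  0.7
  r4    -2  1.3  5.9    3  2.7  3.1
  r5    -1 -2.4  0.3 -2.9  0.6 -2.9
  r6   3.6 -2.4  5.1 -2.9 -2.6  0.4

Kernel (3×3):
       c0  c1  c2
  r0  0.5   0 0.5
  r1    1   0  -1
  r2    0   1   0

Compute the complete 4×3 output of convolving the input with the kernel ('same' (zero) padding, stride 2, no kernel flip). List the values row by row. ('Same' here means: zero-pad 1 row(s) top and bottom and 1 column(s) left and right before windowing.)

7.6 1.1 -3.7
-4.85 4.1 1.95
0.3 2.25 1.9
1.2 -2.15 -6.2

Output[0,0]: The receptive field on the zero-padded input at this output position is [0 0 0 / 0 -1.4 -2.7 / 0 4.9 -1.9]. Elementwise product with the kernel and sum: 0·0.5 + 0·0.5 + 0·1 + -2.7·-1 + 4.9·1.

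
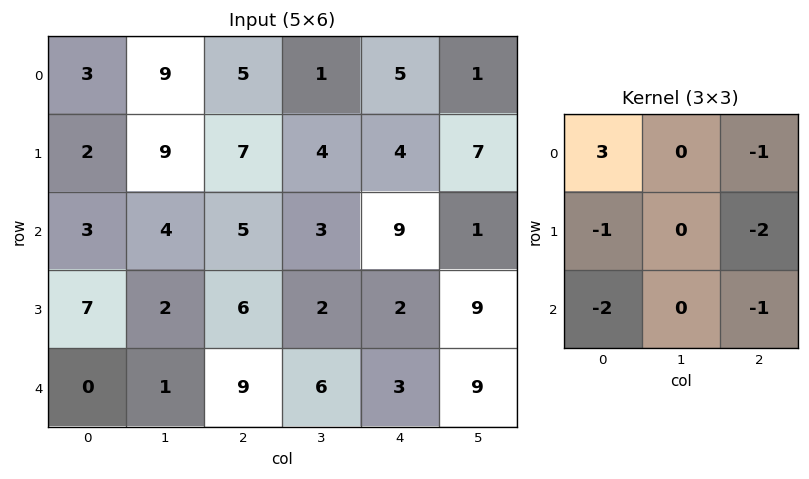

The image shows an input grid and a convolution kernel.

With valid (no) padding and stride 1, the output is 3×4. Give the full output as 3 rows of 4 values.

Output[0,0]: The receptive field on the input at this output position is [3 9 5 / 2 9 7 / 3 4 5]. Elementwise product with the kernel and sum: 3·3 + 5·-1 + 2·-1 + 7·-2 + 3·-2 + 5·-1.

-23 -2 -24 -23
-34 7 -20 -13
-24 -5 -25 -33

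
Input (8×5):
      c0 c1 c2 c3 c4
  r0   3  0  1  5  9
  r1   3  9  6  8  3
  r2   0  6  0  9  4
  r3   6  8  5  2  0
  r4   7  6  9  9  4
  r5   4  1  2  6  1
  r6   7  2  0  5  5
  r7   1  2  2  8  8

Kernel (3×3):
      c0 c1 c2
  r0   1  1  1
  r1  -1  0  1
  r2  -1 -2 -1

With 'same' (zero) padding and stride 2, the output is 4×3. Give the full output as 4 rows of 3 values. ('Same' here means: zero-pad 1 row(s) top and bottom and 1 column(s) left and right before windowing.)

Output[0,0]: The receptive field on the zero-padded input at this output position is [0 0 0 / 0 3 0 / 0 3 9]. Elementwise product with the kernel and sum: 0·1 + 0·1 + 0·1 + 0·-1 + 0·1 + 0·-1 + 3·-2 + 9·-1.

-15 -24 -19
-2 6 0
11 7 -15
3 -2 -22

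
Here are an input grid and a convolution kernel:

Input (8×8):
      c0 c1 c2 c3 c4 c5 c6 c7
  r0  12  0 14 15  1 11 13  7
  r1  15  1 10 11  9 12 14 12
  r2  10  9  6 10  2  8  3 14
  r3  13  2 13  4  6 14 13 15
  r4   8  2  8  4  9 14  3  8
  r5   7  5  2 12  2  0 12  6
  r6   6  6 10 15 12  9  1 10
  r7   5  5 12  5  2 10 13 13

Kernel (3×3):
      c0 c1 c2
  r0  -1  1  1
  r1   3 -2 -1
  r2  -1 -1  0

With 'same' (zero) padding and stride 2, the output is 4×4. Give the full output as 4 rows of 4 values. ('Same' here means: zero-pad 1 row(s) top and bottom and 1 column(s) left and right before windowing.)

-39 -54 12 -26
-26 10 18 -9
-10 -6 -18 30
-11 -25 -5 10

Output[0,0]: The receptive field on the zero-padded input at this output position is [0 0 0 / 0 12 0 / 0 15 1]. Elementwise product with the kernel and sum: 0·-1 + 0·1 + 0·1 + 0·3 + 12·-2 + 0·-1 + 0·-1 + 15·-1.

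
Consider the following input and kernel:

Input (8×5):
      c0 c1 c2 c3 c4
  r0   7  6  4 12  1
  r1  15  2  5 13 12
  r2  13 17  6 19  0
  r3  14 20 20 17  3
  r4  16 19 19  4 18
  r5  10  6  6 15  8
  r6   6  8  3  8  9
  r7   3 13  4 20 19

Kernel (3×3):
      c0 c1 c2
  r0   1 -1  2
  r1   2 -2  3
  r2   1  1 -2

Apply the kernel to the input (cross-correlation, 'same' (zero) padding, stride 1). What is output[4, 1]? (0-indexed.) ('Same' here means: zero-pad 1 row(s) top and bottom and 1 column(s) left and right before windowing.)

89

The receptive field on the zero-padded input at this output position is [14 20 20 / 16 19 19 / 10 6 6]. Elementwise product with the kernel and sum: 14·1 + 20·-1 + 20·2 + 16·2 + 19·-2 + 19·3 + 10·1 + 6·1 + 6·-2.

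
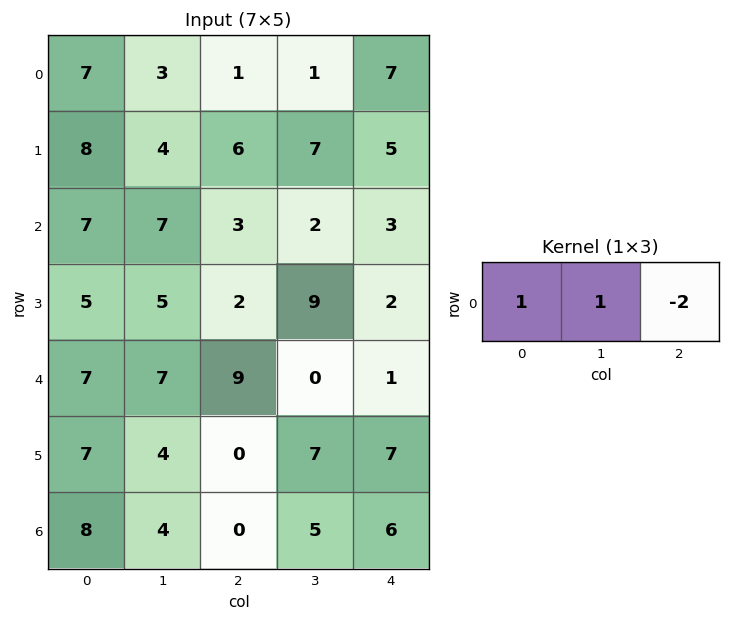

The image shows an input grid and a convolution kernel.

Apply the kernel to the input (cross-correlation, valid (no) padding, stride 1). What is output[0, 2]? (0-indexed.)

The receptive field on the input at this output position is [1 1 7]. Elementwise product with the kernel and sum: 1·1 + 1·1 + 7·-2.

-12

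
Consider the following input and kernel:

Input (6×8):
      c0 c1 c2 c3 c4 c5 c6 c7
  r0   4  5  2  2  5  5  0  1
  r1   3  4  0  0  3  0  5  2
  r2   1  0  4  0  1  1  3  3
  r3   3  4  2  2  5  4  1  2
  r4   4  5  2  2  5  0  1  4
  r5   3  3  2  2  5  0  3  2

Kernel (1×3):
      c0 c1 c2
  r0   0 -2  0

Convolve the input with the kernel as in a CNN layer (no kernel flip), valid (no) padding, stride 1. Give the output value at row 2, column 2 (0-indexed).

The receptive field on the input at this output position is [4 0 1]. Elementwise product with the kernel and sum: 0·-2.

0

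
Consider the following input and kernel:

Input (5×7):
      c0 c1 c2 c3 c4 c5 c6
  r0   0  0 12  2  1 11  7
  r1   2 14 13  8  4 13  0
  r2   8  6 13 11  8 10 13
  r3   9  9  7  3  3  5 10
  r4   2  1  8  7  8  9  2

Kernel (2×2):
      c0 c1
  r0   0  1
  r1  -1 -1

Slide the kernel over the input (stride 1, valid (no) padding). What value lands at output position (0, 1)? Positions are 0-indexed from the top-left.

The receptive field on the input at this output position is [0 12 / 14 13]. Elementwise product with the kernel and sum: 12·1 + 14·-1 + 13·-1.

-15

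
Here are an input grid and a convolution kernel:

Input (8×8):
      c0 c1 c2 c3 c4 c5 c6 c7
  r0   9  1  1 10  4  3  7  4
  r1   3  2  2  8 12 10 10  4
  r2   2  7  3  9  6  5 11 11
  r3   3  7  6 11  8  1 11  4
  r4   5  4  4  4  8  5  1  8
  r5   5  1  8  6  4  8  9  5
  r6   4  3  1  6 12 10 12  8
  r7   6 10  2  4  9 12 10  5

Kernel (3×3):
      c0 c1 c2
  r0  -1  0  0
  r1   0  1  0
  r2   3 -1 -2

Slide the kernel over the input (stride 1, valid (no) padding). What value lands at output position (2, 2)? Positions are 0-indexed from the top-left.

0

The receptive field on the input at this output position is [3 9 6 / 6 11 8 / 4 4 8]. Elementwise product with the kernel and sum: 3·-1 + 11·1 + 4·3 + 4·-1 + 8·-2.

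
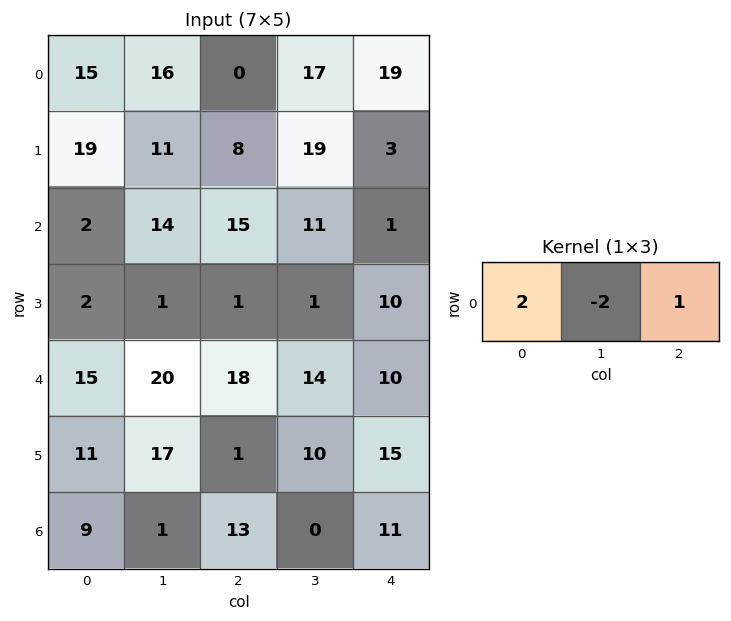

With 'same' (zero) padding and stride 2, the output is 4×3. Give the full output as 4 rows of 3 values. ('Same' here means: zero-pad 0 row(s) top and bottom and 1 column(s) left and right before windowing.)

Output[0,0]: The receptive field on the zero-padded input at this output position is [0 15 16]. Elementwise product with the kernel and sum: 0·2 + 15·-2 + 16·1.

-14 49 -4
10 9 20
-10 18 8
-17 -24 -22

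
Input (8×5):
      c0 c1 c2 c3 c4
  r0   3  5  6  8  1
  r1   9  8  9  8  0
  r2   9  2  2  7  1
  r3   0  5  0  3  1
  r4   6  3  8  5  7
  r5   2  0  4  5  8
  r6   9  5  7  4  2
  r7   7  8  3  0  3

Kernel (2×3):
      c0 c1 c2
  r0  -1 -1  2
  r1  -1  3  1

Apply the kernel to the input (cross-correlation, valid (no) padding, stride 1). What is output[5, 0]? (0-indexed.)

19

The receptive field on the input at this output position is [2 0 4 / 9 5 7]. Elementwise product with the kernel and sum: 2·-1 + 0·-1 + 4·2 + 9·-1 + 5·3 + 7·1.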